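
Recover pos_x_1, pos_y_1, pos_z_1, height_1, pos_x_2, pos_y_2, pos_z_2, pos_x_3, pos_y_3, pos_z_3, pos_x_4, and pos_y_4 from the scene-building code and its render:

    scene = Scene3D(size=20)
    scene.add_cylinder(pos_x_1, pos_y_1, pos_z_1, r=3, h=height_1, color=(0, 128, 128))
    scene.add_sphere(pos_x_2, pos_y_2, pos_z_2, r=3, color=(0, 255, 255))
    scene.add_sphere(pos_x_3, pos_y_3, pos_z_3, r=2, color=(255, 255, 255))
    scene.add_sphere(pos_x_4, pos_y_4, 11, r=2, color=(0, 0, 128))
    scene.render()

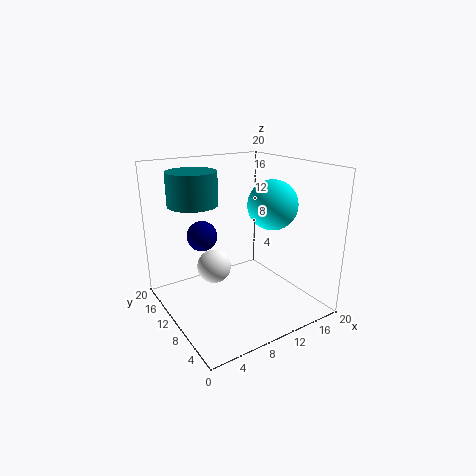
pos_x_1 = 3, pos_y_1 = 9, pos_z_1 = 16, height_1 = 4, pos_x_2 = 11, pos_y_2 = 4, pos_z_2 = 16, pos_x_3 = 4, pos_y_3 = 6, pos_z_3 = 9, pos_x_4 = 5, pos_y_4 = 11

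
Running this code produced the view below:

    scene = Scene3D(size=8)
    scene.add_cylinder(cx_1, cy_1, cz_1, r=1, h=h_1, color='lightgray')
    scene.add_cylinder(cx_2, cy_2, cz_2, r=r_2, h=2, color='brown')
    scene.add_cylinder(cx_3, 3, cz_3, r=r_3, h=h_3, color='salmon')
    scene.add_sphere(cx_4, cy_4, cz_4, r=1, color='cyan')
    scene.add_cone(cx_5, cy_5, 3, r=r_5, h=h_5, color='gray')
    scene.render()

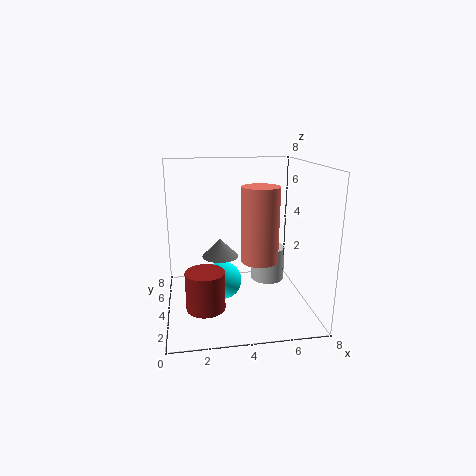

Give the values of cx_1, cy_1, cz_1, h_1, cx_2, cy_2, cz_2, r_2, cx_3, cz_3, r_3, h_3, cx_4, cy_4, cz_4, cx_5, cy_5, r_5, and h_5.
cx_1 = 6; cy_1 = 5; cz_1 = 1; h_1 = 2; cx_2 = 2; cy_2 = 2; cz_2 = 1; r_2 = 1; cx_3 = 5; cz_3 = 3; r_3 = 1; h_3 = 4; cx_4 = 3; cy_4 = 3; cz_4 = 2; cx_5 = 3; cy_5 = 4; r_5 = 1; h_5 = 1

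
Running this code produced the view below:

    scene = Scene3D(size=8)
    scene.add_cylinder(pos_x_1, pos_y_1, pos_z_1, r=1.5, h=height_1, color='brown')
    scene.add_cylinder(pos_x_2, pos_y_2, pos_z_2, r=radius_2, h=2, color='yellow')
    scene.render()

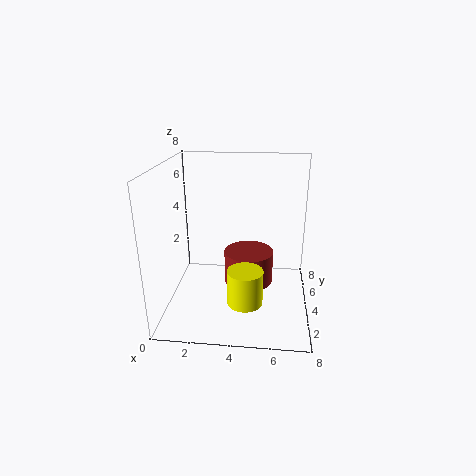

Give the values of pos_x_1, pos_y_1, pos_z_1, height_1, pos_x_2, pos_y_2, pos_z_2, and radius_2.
pos_x_1 = 4.5, pos_y_1 = 5.5, pos_z_1 = 0.5, height_1 = 2, pos_x_2 = 4.5, pos_y_2 = 3, pos_z_2 = 0.5, radius_2 = 1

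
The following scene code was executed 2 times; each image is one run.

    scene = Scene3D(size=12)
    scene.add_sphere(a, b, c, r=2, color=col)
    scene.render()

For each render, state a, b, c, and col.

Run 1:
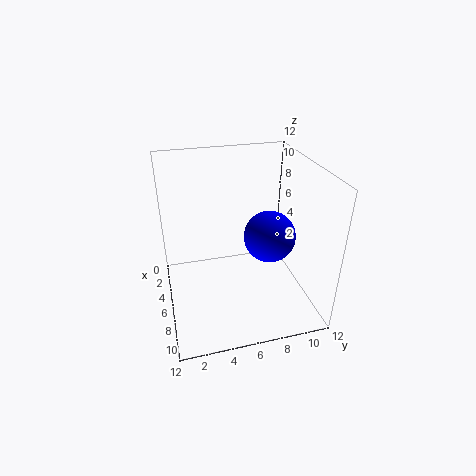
a = 8, b = 8, c = 7, col = 'blue'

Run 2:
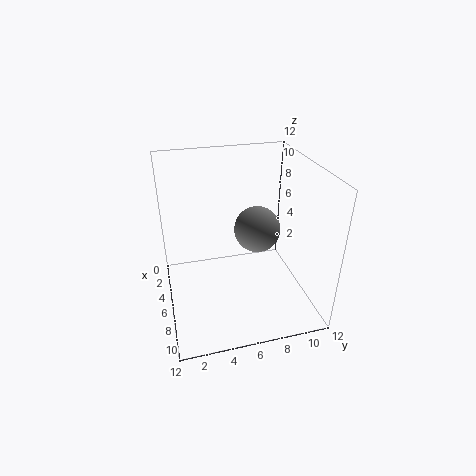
a = 5, b = 8, c = 6, col = 'gray'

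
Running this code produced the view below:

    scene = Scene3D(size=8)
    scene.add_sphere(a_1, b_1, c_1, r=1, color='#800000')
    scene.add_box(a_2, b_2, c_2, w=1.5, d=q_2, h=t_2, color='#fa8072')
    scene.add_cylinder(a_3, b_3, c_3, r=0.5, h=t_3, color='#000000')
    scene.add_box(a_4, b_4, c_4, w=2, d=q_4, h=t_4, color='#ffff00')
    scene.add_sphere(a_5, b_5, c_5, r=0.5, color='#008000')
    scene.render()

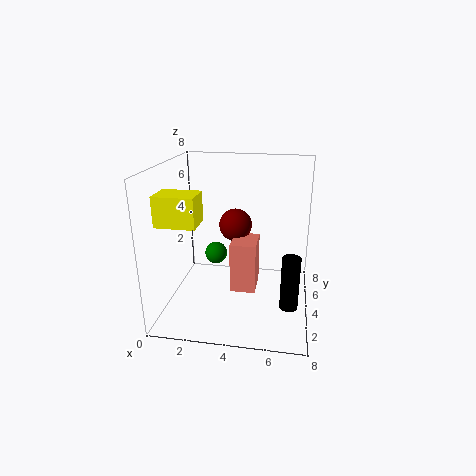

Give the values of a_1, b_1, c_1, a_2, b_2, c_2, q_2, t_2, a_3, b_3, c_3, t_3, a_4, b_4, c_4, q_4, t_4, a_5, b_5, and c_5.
a_1 = 3.5
b_1 = 6
c_1 = 4
a_2 = 3.5
b_2 = 4
c_2 = 0.5
q_2 = 2
t_2 = 3
a_3 = 7
b_3 = 3
c_3 = 0.5
t_3 = 3
a_4 = 0.5
b_4 = 1
c_4 = 5.5
q_4 = 1.5
t_4 = 1.5
a_5 = 3.5
b_5 = 1
c_5 = 4.5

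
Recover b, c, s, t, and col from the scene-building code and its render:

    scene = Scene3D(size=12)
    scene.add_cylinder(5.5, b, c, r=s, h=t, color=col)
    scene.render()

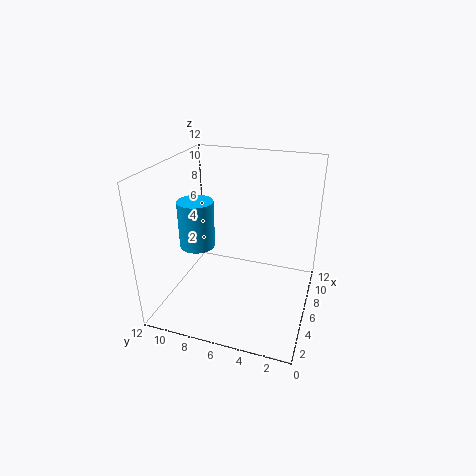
b = 9.5
c = 5
s = 1.5
t = 4
col = 'deepskyblue'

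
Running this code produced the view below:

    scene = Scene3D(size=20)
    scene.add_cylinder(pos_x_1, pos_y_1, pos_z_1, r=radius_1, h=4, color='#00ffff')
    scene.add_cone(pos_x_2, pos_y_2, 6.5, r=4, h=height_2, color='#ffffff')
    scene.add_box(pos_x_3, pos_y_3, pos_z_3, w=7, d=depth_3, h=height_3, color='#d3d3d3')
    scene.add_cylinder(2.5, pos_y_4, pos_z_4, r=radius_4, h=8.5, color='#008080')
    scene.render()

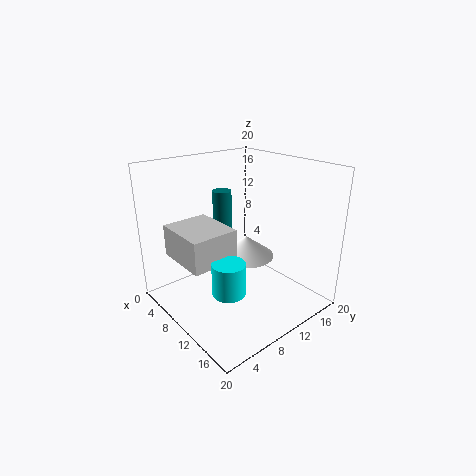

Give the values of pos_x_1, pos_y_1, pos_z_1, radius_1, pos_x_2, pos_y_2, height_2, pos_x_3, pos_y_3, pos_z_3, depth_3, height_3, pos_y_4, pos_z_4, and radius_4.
pos_x_1 = 15.5; pos_y_1 = 4; pos_z_1 = 6.5; radius_1 = 2; pos_x_2 = 9.5; pos_y_2 = 12; height_2 = 3; pos_x_3 = 7; pos_y_3 = 0.5; pos_z_3 = 9.5; depth_3 = 6; height_3 = 4; pos_y_4 = 13; pos_z_4 = 6; radius_4 = 1.5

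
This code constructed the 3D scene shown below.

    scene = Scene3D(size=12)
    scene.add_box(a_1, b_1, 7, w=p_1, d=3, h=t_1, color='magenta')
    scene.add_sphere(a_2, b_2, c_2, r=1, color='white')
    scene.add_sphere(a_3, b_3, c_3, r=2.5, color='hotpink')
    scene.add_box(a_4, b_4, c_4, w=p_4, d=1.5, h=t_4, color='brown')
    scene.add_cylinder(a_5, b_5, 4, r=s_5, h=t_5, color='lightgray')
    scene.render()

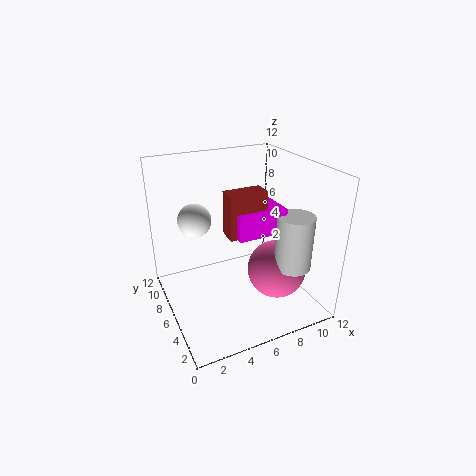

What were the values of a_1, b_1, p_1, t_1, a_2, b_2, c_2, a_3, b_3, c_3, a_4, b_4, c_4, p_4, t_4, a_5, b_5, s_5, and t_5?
a_1 = 5; b_1 = 3.5; p_1 = 4; t_1 = 2; a_2 = 1; b_2 = 1.5; c_2 = 10.5; a_3 = 9; b_3 = 4.5; c_3 = 3; a_4 = 4.5; b_4 = 4; c_4 = 7; p_4 = 3; t_4 = 3.5; a_5 = 9.5; b_5 = 3; s_5 = 1.5; t_5 = 4.5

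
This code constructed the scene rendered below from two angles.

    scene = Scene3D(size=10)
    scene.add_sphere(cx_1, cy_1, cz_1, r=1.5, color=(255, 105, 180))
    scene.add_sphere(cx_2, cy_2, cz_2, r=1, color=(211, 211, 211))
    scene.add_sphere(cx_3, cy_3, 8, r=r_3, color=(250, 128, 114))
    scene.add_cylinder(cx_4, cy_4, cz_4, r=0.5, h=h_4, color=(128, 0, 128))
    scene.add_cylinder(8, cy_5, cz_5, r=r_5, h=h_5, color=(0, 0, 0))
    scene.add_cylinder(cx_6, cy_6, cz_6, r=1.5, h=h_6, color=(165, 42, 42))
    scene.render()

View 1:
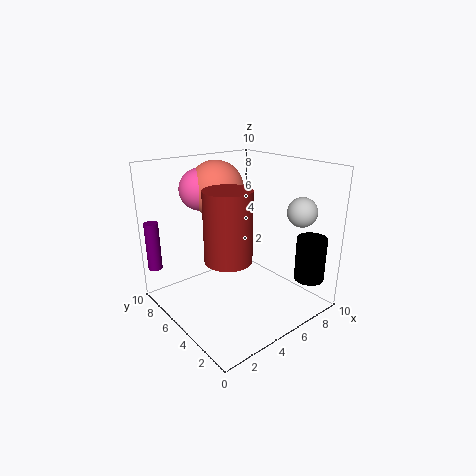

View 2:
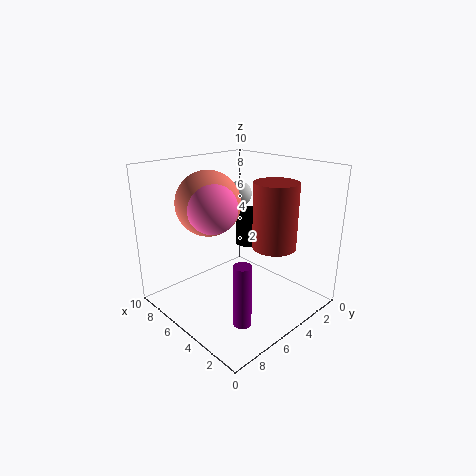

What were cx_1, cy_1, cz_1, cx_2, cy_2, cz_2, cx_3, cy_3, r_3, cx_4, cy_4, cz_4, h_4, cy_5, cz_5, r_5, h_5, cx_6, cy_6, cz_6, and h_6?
cx_1 = 4
cy_1 = 8
cz_1 = 8
cx_2 = 8
cy_2 = 2
cz_2 = 7
cx_3 = 5
cy_3 = 7.5
r_3 = 2
cx_4 = 0.5
cy_4 = 9
cz_4 = 2.5
h_4 = 3.5
cy_5 = 1
cz_5 = 2.5
r_5 = 1
h_5 = 3
cx_6 = 3
cy_6 = 3.5
cz_6 = 4.5
h_6 = 4.5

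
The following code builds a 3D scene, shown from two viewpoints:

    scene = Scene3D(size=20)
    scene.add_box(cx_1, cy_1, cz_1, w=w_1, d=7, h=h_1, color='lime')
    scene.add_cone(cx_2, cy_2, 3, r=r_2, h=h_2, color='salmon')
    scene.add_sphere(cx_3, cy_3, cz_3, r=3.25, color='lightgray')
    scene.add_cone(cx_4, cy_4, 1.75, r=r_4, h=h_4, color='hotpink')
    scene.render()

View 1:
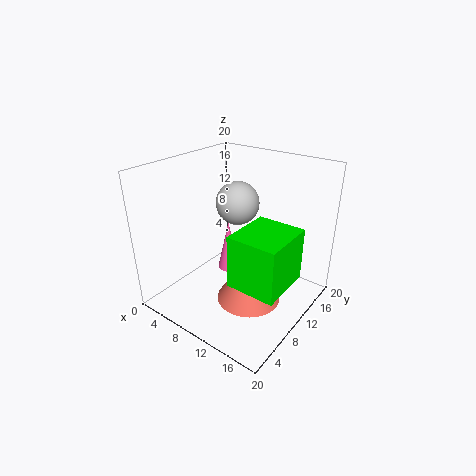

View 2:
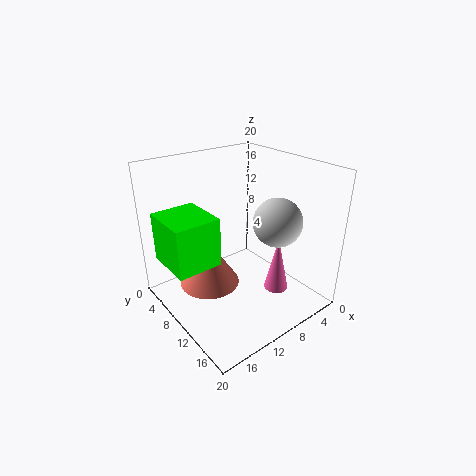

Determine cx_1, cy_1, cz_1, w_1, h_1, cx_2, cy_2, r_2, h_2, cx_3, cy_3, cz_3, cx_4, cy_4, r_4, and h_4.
cx_1 = 13.25, cy_1 = 3.5, cz_1 = 7.25, w_1 = 6.25, h_1 = 6.75, cx_2 = 13.5, cy_2 = 7.75, r_2 = 4.25, h_2 = 6.75, cx_3 = 6.75, cy_3 = 14.25, cz_3 = 13, cx_4 = 5.5, cy_4 = 13.5, r_4 = 1.75, h_4 = 8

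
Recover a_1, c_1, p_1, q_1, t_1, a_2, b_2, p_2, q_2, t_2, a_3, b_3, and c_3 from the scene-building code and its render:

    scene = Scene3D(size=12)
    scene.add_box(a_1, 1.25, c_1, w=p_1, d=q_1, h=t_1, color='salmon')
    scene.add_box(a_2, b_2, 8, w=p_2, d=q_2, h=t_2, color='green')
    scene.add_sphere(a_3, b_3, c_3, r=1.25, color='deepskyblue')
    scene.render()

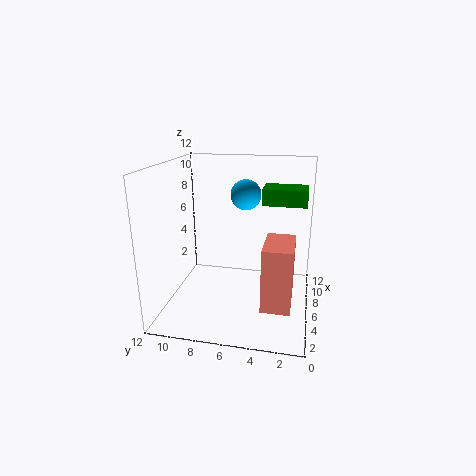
a_1 = 2, c_1 = 1.75, p_1 = 3.75, q_1 = 2.25, t_1 = 5, a_2 = 9, b_2 = 0.5, p_2 = 2.75, q_2 = 4, t_2 = 1.5, a_3 = 6.75, b_3 = 5.5, c_3 = 9.5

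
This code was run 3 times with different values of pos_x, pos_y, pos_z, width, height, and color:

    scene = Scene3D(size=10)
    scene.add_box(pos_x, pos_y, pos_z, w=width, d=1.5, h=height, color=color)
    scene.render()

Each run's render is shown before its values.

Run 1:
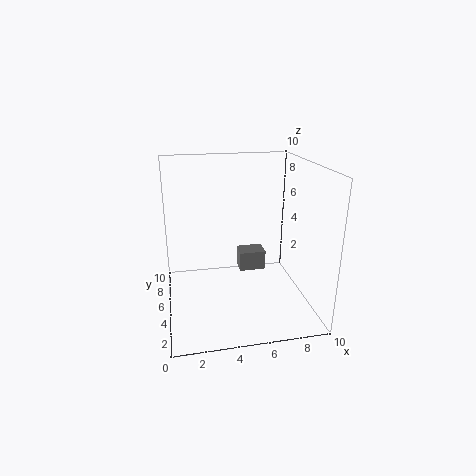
pos_x = 5.5, pos_y = 6.5, pos_z = 1.5, width = 2, height = 1.5, color = 'gray'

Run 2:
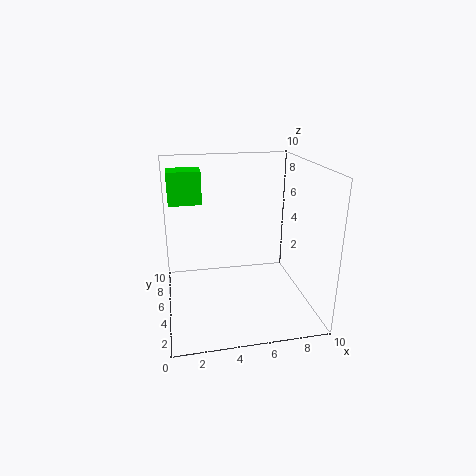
pos_x = 0.5, pos_y = 3.5, pos_z = 8, width = 2, height = 2, color = 'lime'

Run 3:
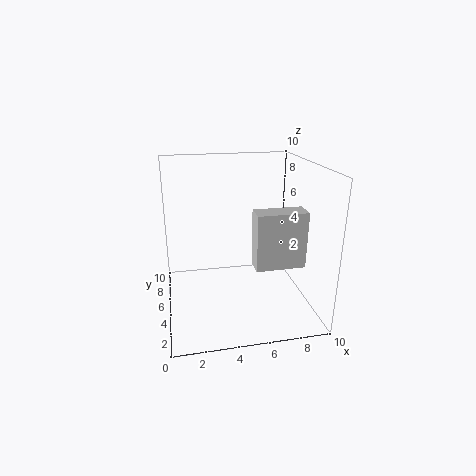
pos_x = 6, pos_y = 3.5, pos_z = 3, width = 3.5, height = 4, color = 'lightgray'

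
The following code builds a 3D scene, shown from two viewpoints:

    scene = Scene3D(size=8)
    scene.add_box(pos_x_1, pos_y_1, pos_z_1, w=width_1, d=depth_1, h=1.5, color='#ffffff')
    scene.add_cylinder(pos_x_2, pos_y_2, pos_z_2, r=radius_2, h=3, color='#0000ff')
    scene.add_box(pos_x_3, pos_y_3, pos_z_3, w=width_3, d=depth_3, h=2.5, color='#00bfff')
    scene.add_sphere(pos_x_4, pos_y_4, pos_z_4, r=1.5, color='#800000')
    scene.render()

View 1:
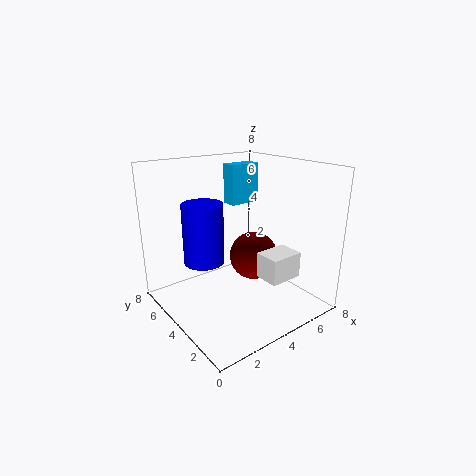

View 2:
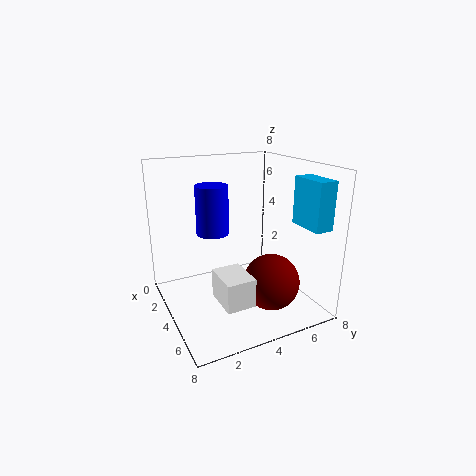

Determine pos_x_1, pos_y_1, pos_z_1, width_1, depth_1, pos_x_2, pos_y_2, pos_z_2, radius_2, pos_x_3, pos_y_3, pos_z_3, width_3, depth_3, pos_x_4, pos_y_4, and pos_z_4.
pos_x_1 = 5
pos_y_1 = 2
pos_z_1 = 1.5
width_1 = 2
depth_1 = 1.5
pos_x_2 = 1.5
pos_y_2 = 3.5
pos_z_2 = 3.5
radius_2 = 1
pos_x_3 = 5.5
pos_y_3 = 6.5
pos_z_3 = 5
width_3 = 2
depth_3 = 1
pos_x_4 = 6
pos_y_4 = 5
pos_z_4 = 2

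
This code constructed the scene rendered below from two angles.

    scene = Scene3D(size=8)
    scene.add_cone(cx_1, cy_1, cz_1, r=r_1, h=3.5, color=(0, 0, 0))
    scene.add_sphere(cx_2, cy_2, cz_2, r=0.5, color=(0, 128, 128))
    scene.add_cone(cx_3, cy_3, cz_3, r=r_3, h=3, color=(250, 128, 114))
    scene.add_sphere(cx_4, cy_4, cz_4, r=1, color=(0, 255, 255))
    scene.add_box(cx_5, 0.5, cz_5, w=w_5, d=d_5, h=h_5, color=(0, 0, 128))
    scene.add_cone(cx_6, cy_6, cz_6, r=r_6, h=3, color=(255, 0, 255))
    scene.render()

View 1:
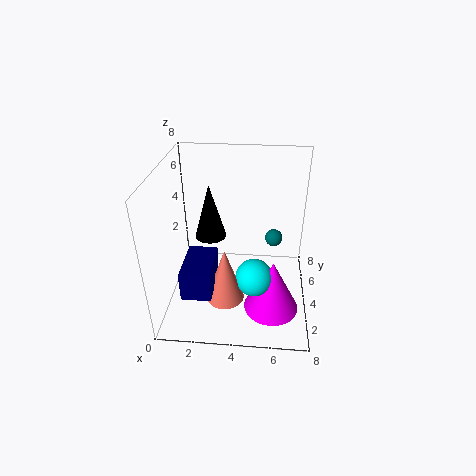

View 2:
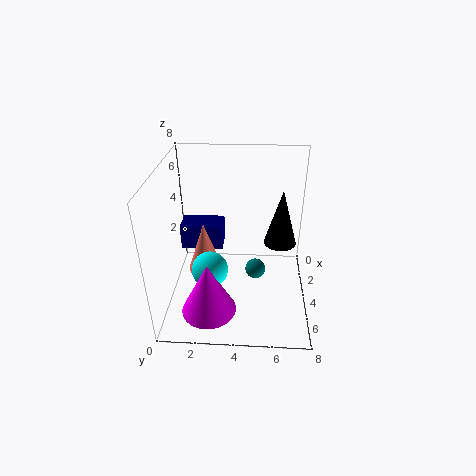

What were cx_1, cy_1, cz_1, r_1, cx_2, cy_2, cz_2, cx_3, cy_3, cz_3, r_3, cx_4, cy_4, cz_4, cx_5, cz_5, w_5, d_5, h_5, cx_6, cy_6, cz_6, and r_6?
cx_1 = 2
cy_1 = 6.5
cz_1 = 2.5
r_1 = 1
cx_2 = 6
cy_2 = 5
cz_2 = 3.5
cx_3 = 3.5
cy_3 = 2
cz_3 = 1.5
r_3 = 1
cx_4 = 5
cy_4 = 2.5
cz_4 = 2.5
cx_5 = 1.5
cz_5 = 2.5
w_5 = 1.5
d_5 = 2.5
h_5 = 1.5
cx_6 = 6
cy_6 = 2.5
cz_6 = 0.5
r_6 = 1.5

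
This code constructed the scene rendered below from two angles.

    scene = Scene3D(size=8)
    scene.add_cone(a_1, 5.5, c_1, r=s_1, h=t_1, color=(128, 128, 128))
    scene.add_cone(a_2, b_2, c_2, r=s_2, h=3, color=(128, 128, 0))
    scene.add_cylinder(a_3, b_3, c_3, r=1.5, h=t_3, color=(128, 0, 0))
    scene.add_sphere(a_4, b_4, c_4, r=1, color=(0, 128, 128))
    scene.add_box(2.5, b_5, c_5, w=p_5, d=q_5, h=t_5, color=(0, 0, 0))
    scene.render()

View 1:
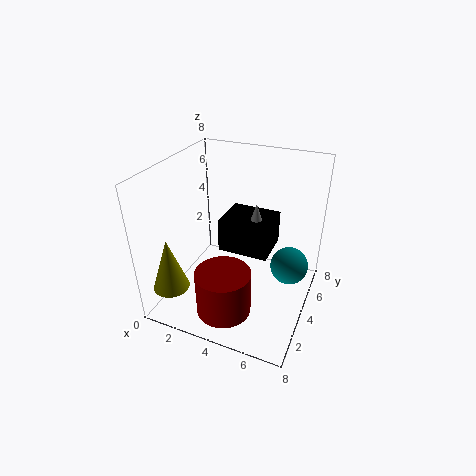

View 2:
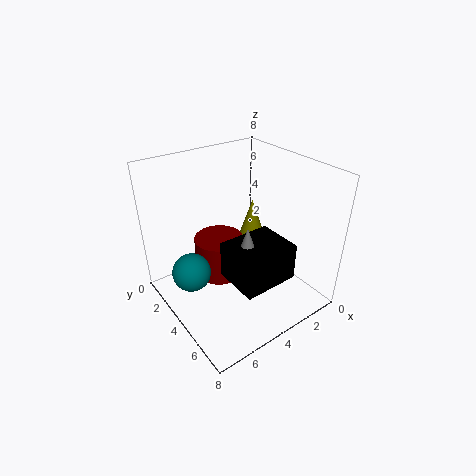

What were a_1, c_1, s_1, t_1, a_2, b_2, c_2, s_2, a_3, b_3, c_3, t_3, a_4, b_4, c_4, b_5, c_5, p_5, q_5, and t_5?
a_1 = 4.5
c_1 = 4
s_1 = 0.5
t_1 = 1.5
a_2 = 1
b_2 = 1.5
c_2 = 1.5
s_2 = 1
a_3 = 4
b_3 = 2
c_3 = 0.5
t_3 = 2.5
a_4 = 7
b_4 = 4
c_4 = 3
b_5 = 4.5
c_5 = 2.5
p_5 = 3
q_5 = 2.5
t_5 = 2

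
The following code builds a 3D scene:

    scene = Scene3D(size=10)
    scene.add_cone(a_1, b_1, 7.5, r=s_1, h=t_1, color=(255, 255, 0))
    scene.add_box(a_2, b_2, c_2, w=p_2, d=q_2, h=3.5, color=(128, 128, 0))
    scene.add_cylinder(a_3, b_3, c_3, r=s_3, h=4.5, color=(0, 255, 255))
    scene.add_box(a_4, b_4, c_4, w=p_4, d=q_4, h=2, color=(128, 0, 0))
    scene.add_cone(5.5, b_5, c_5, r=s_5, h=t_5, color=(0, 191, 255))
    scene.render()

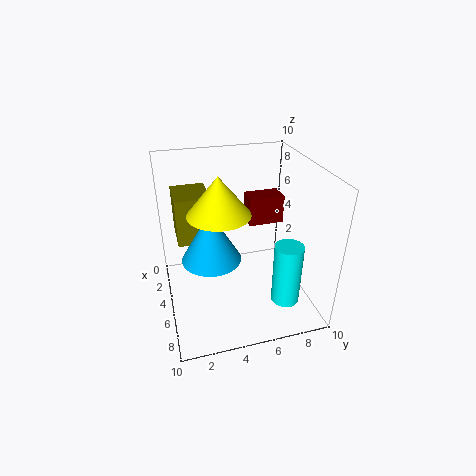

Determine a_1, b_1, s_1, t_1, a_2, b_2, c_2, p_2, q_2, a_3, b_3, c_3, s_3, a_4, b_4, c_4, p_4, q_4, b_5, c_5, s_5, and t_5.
a_1 = 6; b_1 = 3.5; s_1 = 2; t_1 = 2.5; a_2 = 0.5; b_2 = 1; c_2 = 4; p_2 = 3; q_2 = 2.5; a_3 = 7; b_3 = 8; c_3 = 0.5; s_3 = 1; a_4 = 3; b_4 = 6; c_4 = 5.5; p_4 = 1.5; q_4 = 2.5; b_5 = 3; c_5 = 4; s_5 = 2; t_5 = 3.5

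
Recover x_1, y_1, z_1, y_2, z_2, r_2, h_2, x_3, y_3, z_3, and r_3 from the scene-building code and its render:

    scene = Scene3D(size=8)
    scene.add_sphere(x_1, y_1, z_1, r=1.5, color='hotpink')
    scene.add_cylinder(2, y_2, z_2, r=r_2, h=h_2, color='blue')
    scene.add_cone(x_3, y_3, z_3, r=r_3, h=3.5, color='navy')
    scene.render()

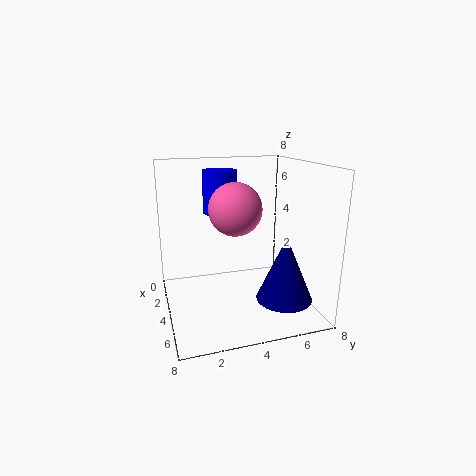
x_1 = 3.5, y_1 = 4, z_1 = 5.5, y_2 = 3.5, z_2 = 5, r_2 = 1, h_2 = 2.5, x_3 = 6, y_3 = 6, z_3 = 1, r_3 = 1.5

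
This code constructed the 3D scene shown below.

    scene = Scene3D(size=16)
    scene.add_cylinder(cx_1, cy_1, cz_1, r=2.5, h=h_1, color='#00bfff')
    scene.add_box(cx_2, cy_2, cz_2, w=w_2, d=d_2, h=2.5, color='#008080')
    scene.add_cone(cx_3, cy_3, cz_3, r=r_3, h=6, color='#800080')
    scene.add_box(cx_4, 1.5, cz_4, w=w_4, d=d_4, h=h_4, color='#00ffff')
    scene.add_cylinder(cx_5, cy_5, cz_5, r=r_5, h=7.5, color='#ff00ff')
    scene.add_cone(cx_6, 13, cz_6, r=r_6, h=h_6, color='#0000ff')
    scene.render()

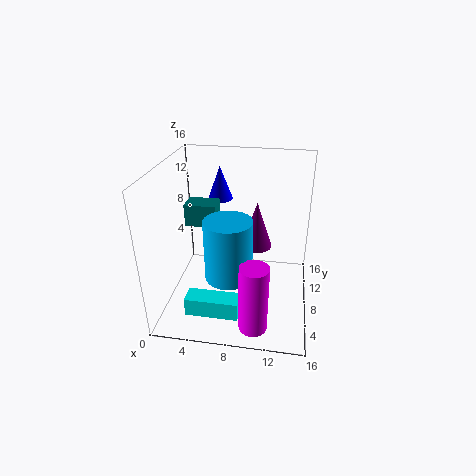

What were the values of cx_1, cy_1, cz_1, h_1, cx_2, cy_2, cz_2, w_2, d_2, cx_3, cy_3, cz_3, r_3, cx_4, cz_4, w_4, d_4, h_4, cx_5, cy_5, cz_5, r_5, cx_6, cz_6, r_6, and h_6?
cx_1 = 7.5
cy_1 = 5
cz_1 = 5
h_1 = 6.5
cx_2 = 2
cy_2 = 8
cz_2 = 9
w_2 = 3.5
d_2 = 2.5
cx_3 = 9.5
cy_3 = 13.5
cz_3 = 4
r_3 = 2
cx_4 = 3.5
cz_4 = 2
w_4 = 5.5
d_4 = 2
h_4 = 2
cx_5 = 10.5
cy_5 = 2.5
cz_5 = 0.5
r_5 = 1.5
cx_6 = 5
cz_6 = 10.5
r_6 = 1.5
h_6 = 4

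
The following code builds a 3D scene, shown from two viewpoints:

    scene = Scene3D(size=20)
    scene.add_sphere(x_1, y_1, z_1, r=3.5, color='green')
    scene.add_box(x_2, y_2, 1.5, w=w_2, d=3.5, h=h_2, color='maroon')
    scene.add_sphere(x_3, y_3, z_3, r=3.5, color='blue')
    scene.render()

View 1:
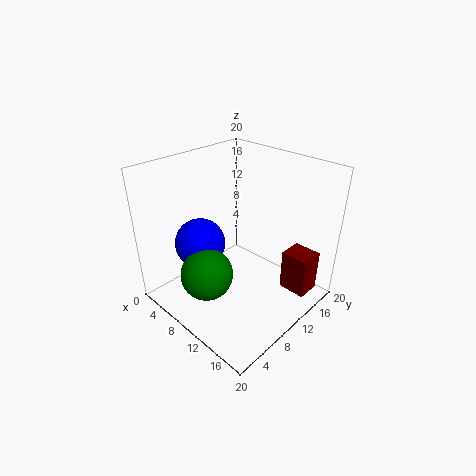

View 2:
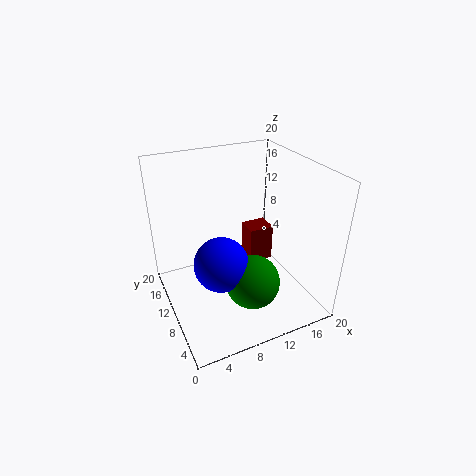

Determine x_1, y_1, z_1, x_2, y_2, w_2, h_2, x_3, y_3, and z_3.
x_1 = 9.5; y_1 = 4.5; z_1 = 6.5; x_2 = 14.5; y_2 = 14.5; w_2 = 4; h_2 = 6; x_3 = 6; y_3 = 6.5; z_3 = 9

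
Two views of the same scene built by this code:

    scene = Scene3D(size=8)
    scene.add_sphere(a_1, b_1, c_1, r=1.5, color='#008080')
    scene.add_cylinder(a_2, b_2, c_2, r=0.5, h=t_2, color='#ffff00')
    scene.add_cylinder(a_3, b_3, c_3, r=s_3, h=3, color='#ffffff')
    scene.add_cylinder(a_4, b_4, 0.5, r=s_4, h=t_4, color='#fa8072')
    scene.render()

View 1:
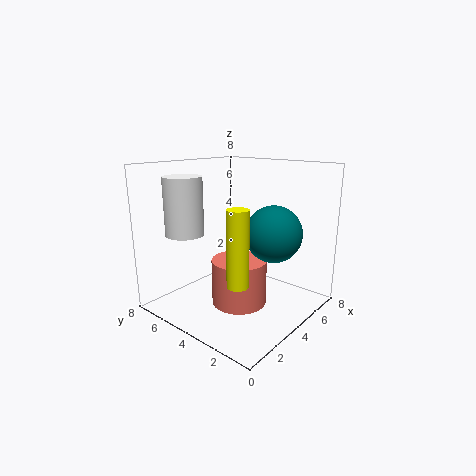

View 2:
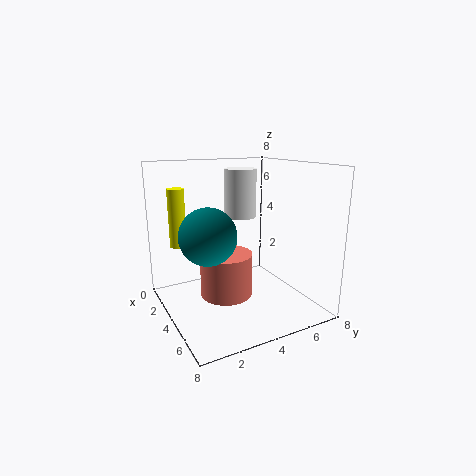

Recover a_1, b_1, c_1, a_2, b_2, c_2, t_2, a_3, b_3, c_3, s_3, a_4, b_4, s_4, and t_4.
a_1 = 4.5
b_1 = 2
c_1 = 4.5
a_2 = 1
b_2 = 1.5
c_2 = 3
t_2 = 3.5
a_3 = 1.5
b_3 = 5.5
c_3 = 4.5
s_3 = 1
a_4 = 3.5
b_4 = 3.5
s_4 = 1.5
t_4 = 2.5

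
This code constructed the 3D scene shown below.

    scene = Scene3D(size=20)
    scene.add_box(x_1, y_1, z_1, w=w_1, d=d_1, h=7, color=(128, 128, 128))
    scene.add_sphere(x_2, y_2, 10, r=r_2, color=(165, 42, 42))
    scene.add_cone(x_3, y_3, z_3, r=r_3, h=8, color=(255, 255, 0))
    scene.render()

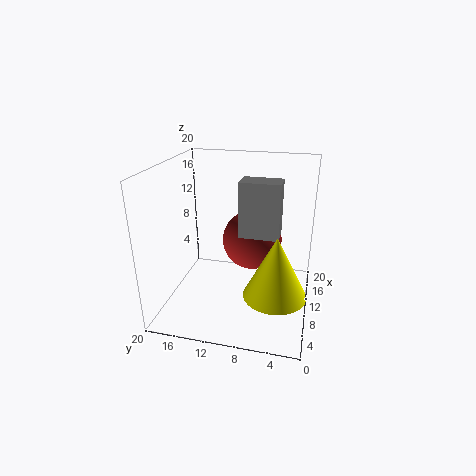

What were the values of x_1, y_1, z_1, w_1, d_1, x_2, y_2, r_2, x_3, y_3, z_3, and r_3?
x_1 = 6
y_1 = 4
z_1 = 12
w_1 = 3
d_1 = 5
x_2 = 10
y_2 = 8
r_2 = 4
x_3 = 5
y_3 = 4
z_3 = 5
r_3 = 4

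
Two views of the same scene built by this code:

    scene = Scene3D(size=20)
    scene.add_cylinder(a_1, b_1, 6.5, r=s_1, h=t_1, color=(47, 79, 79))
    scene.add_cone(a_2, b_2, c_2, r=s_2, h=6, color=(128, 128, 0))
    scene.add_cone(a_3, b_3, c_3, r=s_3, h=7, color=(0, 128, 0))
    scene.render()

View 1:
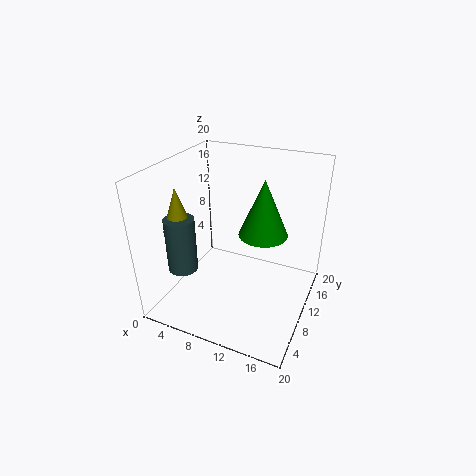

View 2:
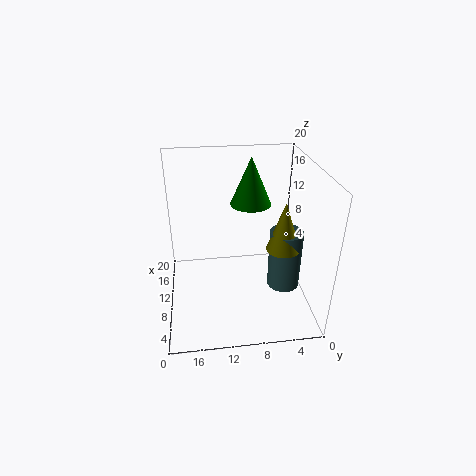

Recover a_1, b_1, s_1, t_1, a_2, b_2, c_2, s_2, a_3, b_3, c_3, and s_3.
a_1 = 4; b_1 = 5; s_1 = 2; t_1 = 7.5; a_2 = 3.5; b_2 = 5.5; c_2 = 12; s_2 = 2; a_3 = 14.5; b_3 = 7.5; c_3 = 13; s_3 = 3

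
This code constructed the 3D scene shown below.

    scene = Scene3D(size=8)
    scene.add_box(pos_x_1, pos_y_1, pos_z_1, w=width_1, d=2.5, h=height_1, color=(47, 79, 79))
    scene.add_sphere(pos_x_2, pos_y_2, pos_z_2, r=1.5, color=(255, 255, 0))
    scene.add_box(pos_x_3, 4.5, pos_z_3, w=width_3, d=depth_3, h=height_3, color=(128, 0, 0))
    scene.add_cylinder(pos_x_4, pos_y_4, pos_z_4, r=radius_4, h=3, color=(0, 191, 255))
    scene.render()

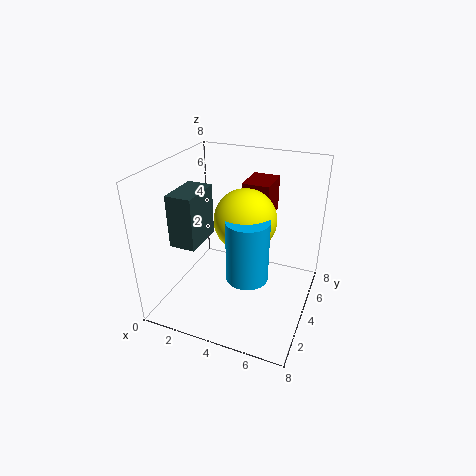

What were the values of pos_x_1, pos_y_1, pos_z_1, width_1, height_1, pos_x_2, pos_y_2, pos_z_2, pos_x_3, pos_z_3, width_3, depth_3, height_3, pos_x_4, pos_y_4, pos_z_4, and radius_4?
pos_x_1 = 0.5, pos_y_1 = 2.5, pos_z_1 = 3.5, width_1 = 1.5, height_1 = 3, pos_x_2 = 5, pos_y_2 = 2.5, pos_z_2 = 6, pos_x_3 = 4, pos_z_3 = 5, width_3 = 1.5, depth_3 = 2, height_3 = 2, pos_x_4 = 5.5, pos_y_4 = 1.5, pos_z_4 = 3.5, radius_4 = 1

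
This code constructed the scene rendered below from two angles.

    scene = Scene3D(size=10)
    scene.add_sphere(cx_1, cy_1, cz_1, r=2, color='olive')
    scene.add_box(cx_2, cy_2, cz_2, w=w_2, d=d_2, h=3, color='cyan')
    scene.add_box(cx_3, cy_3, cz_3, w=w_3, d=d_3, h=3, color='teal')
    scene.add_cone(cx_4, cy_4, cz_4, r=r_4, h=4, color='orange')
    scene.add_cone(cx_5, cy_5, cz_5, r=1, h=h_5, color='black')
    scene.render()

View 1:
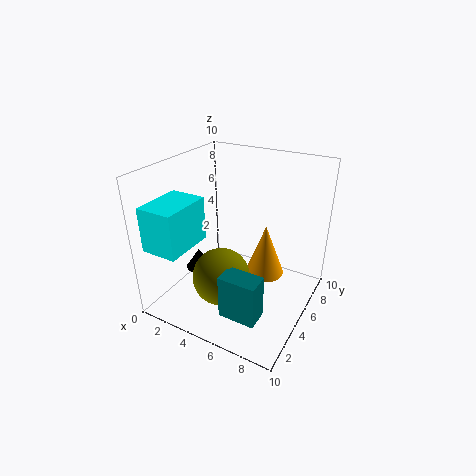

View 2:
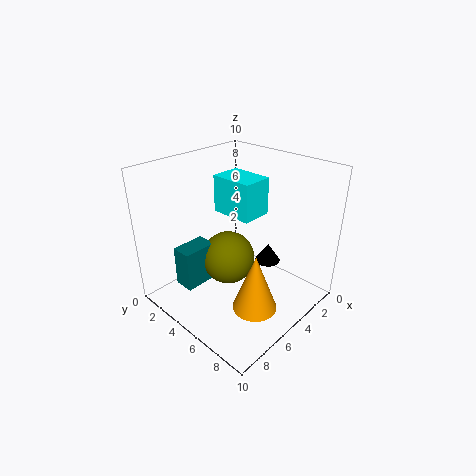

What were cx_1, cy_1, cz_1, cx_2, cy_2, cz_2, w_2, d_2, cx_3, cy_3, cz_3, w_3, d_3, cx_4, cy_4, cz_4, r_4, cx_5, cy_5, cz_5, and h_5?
cx_1 = 4.5; cy_1 = 3.5; cz_1 = 2.5; cx_2 = 0.5; cy_2 = 0.5; cz_2 = 5; w_2 = 2.5; d_2 = 3.5; cx_3 = 5.5; cy_3 = 1.5; cz_3 = 1; w_3 = 2.5; d_3 = 1.5; cx_4 = 6; cy_4 = 7.5; cz_4 = 1; r_4 = 1.5; cx_5 = 1.5; cy_5 = 5; cz_5 = 1.5; h_5 = 1.5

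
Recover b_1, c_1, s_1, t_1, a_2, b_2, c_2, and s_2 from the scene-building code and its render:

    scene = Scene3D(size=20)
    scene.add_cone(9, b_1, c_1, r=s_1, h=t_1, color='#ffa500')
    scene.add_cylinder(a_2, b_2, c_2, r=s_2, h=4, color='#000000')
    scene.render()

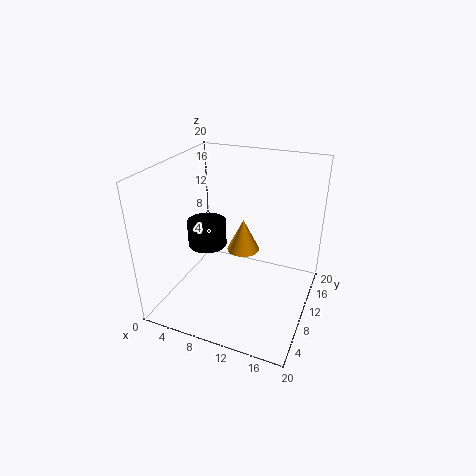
b_1 = 14.5
c_1 = 5.5
s_1 = 2.5
t_1 = 5
a_2 = 3.5
b_2 = 13
c_2 = 6
s_2 = 3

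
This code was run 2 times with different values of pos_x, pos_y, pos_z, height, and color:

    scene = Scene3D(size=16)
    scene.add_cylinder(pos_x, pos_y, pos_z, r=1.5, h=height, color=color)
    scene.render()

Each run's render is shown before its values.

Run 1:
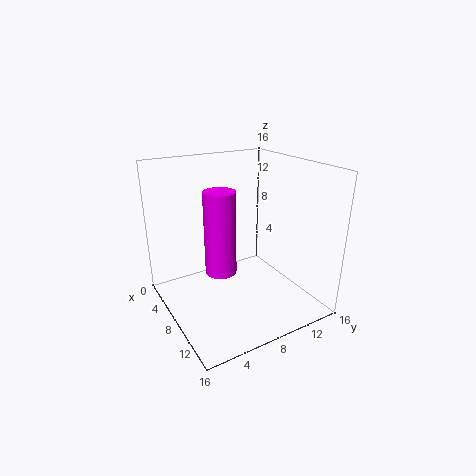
pos_x = 11.5
pos_y = 4
pos_z = 6.75
height = 8
color = 'magenta'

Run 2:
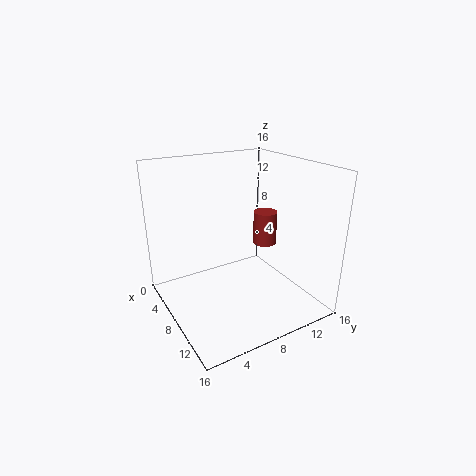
pos_x = 4.75
pos_y = 14
pos_z = 4.75
height = 4.25
color = 'brown'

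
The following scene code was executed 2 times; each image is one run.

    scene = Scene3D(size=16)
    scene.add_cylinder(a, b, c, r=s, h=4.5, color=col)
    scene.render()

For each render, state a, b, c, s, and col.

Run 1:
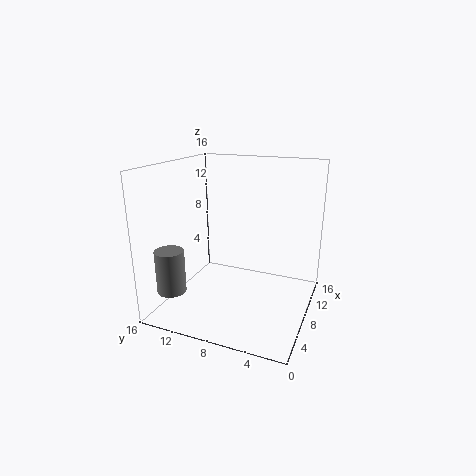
a = 2
b = 13
c = 3.5
s = 1.5
col = 'gray'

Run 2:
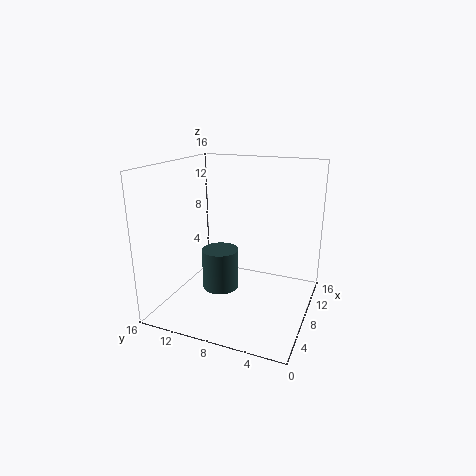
a = 6.5
b = 9.5
c = 2.5
s = 2
col = 'darkslategray'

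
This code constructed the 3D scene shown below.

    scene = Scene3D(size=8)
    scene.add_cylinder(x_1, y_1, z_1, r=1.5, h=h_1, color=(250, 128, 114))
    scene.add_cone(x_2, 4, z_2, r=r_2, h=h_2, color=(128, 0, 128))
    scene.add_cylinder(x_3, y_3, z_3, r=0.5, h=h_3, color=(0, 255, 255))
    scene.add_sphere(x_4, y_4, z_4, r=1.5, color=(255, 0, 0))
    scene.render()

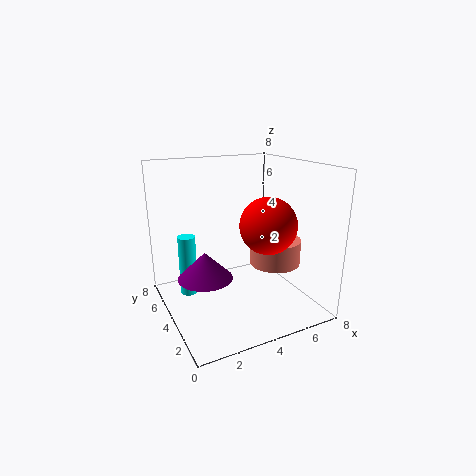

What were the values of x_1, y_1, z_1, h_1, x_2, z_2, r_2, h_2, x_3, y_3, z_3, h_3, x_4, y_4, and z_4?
x_1 = 6.5
y_1 = 4
z_1 = 2
h_1 = 1.5
x_2 = 2
z_2 = 2
r_2 = 1.5
h_2 = 1.5
x_3 = 1.5
y_3 = 5.5
z_3 = 0.5
h_3 = 3.5
x_4 = 5
y_4 = 2.5
z_4 = 5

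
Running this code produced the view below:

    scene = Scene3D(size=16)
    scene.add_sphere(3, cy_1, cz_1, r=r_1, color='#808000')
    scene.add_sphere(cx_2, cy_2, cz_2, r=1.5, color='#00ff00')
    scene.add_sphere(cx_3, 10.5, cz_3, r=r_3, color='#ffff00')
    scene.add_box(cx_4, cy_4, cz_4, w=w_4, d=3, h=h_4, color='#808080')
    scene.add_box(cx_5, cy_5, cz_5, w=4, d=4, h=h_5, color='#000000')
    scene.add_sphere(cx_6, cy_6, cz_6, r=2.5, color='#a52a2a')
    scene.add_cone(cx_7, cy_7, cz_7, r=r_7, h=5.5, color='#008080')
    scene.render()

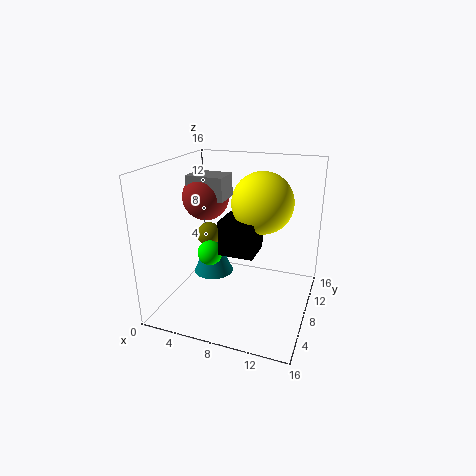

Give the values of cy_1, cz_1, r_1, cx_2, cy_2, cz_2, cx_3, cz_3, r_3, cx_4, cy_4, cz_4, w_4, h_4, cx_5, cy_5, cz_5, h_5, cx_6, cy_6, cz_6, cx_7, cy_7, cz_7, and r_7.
cy_1 = 11
cz_1 = 6.5
r_1 = 1.5
cx_2 = 4
cy_2 = 9
cz_2 = 5
cx_3 = 10
cz_3 = 11.5
r_3 = 3.5
cx_4 = 3
cy_4 = 6
cz_4 = 12.5
w_4 = 4
h_4 = 2.5
cx_5 = 6
cy_5 = 7
cz_5 = 6
h_5 = 4
cx_6 = 4.5
cy_6 = 7.5
cz_6 = 12.5
cx_7 = 3.5
cy_7 = 11
cz_7 = 1.5
r_7 = 2.5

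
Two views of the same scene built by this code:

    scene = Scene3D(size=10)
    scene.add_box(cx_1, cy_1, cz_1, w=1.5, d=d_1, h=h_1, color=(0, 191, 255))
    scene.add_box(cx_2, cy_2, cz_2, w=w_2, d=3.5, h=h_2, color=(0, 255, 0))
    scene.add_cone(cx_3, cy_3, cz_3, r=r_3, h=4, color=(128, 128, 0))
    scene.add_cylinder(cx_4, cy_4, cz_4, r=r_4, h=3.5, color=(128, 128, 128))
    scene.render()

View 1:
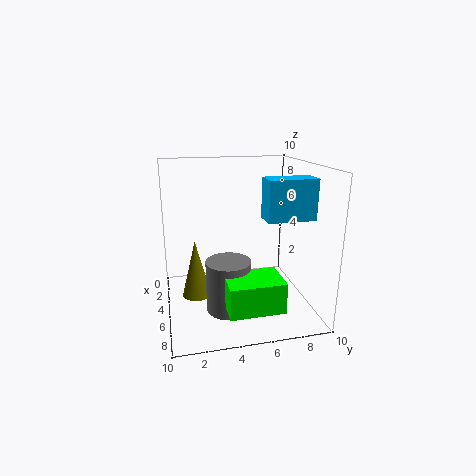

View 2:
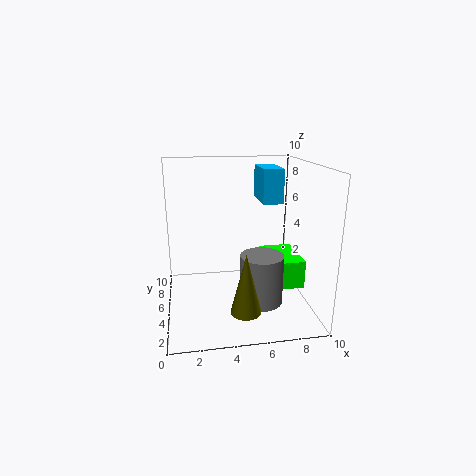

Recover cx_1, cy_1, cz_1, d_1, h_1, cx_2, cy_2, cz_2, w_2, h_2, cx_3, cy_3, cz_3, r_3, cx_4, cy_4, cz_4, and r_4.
cx_1 = 7; cy_1 = 6; cz_1 = 7; d_1 = 3; h_1 = 2.5; cx_2 = 7; cy_2 = 3.5; cz_2 = 1.5; w_2 = 2.5; h_2 = 2; cx_3 = 5; cy_3 = 2; cz_3 = 1; r_3 = 1; cx_4 = 6.5; cy_4 = 4; cz_4 = 0.5; r_4 = 1.5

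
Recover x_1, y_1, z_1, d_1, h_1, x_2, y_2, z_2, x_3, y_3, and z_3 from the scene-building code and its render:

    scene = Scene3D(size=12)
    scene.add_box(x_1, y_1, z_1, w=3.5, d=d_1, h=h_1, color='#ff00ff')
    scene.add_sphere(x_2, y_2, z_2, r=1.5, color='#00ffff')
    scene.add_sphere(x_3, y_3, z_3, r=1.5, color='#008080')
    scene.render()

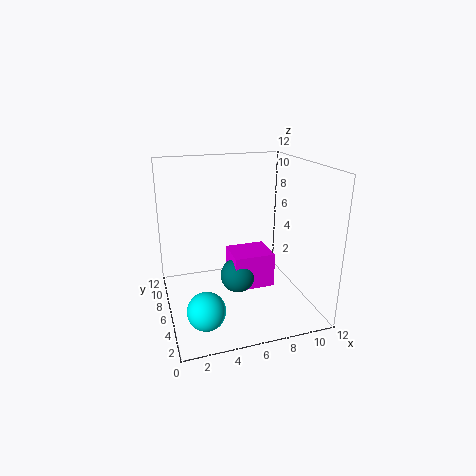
x_1 = 5.5; y_1 = 5; z_1 = 1.5; d_1 = 3; h_1 = 3; x_2 = 2.5; y_2 = 3; z_2 = 1.5; x_3 = 6; y_3 = 6; z_3 = 2.5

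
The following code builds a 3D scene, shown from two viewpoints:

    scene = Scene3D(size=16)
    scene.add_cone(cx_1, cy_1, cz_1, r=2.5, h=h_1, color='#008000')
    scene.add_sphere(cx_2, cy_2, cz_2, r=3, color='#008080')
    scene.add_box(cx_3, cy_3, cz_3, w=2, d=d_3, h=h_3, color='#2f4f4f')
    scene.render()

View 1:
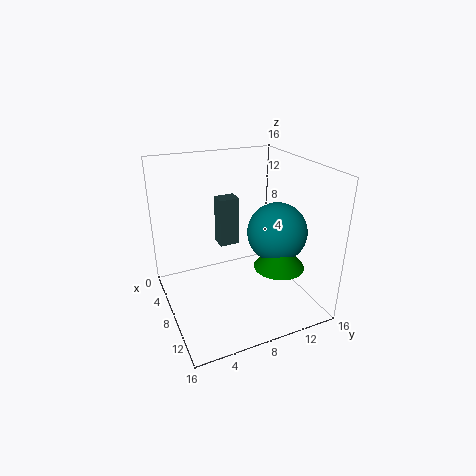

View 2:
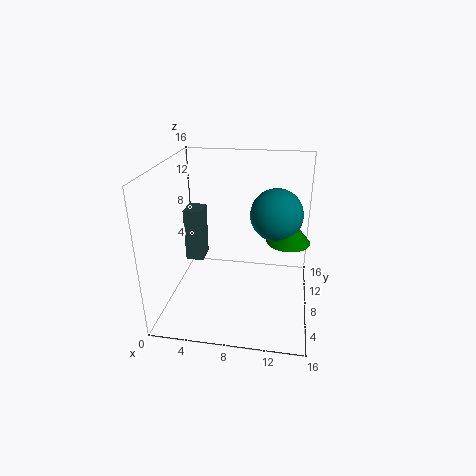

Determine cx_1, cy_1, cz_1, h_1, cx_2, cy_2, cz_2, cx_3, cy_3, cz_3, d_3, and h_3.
cx_1 = 13.5, cy_1 = 10, cz_1 = 7, h_1 = 3, cx_2 = 12, cy_2 = 10.5, cz_2 = 10, cx_3 = 2, cy_3 = 7.5, cz_3 = 5, d_3 = 2.5, h_3 = 6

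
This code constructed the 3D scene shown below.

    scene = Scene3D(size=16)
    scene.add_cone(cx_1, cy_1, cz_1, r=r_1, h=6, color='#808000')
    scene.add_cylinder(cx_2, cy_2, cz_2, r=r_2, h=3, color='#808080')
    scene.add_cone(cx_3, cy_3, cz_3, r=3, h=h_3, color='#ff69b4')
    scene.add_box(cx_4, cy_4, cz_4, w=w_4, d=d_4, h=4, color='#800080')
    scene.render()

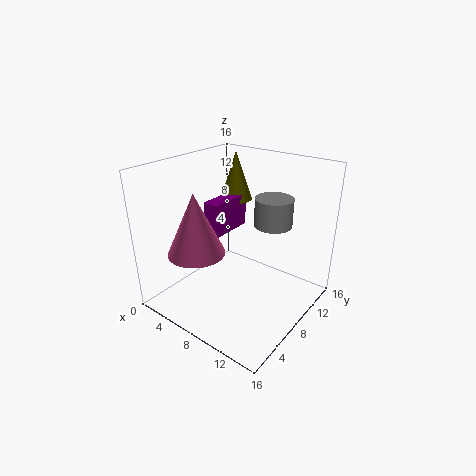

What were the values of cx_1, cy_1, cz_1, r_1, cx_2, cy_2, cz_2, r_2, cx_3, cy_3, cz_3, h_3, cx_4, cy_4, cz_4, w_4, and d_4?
cx_1 = 3.5; cy_1 = 13.5; cz_1 = 10; r_1 = 2; cx_2 = 11.5; cy_2 = 9.5; cz_2 = 10; r_2 = 2; cx_3 = 6; cy_3 = 3.5; cz_3 = 7.5; h_3 = 6.5; cx_4 = 3; cy_4 = 8; cz_4 = 7; w_4 = 2; d_4 = 5.5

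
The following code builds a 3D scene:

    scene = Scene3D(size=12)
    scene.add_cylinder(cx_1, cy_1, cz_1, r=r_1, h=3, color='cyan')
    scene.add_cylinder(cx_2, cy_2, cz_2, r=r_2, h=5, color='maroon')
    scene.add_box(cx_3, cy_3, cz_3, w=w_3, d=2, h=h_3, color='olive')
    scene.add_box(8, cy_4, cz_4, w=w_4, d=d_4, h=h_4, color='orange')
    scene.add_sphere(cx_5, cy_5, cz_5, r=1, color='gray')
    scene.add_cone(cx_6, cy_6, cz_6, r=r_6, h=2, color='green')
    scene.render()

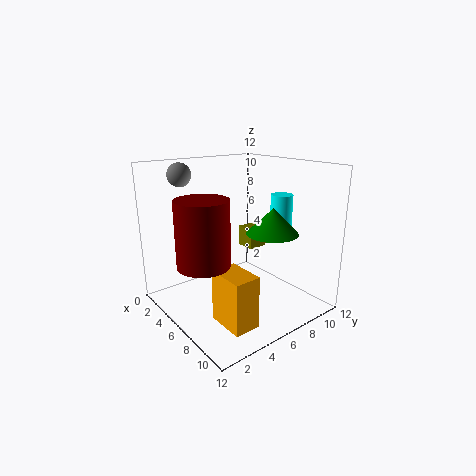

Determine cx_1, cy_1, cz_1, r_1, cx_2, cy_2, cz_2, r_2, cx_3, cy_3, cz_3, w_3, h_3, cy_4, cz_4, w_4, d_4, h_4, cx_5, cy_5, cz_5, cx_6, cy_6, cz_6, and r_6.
cx_1 = 6, cy_1 = 11, cz_1 = 6, r_1 = 1, cx_2 = 7, cy_2 = 2, cz_2 = 5, r_2 = 2, cx_3 = 1, cy_3 = 10, cz_3 = 3, w_3 = 2, h_3 = 2, cy_4 = 2, cz_4 = 1, w_4 = 3, d_4 = 2, h_4 = 4, cx_5 = 2, cy_5 = 3, cz_5 = 11, cx_6 = 9, cy_6 = 7, cz_6 = 7, r_6 = 2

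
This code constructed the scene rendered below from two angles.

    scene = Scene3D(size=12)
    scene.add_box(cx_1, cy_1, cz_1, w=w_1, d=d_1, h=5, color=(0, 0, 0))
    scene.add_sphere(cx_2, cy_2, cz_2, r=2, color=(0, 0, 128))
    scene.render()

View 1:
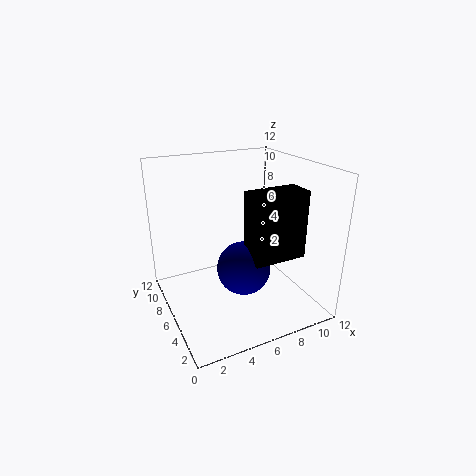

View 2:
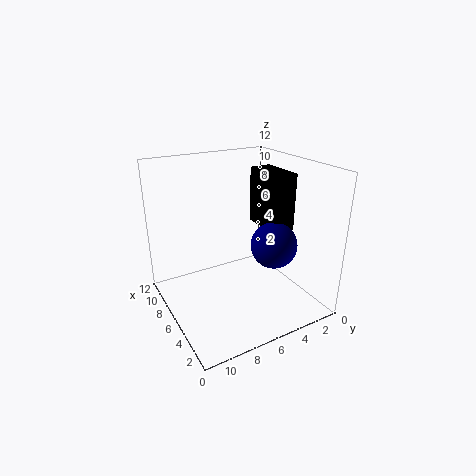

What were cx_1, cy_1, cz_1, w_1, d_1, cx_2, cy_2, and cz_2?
cx_1 = 5
cy_1 = 1
cz_1 = 6
w_1 = 4
d_1 = 2
cx_2 = 5
cy_2 = 3
cz_2 = 5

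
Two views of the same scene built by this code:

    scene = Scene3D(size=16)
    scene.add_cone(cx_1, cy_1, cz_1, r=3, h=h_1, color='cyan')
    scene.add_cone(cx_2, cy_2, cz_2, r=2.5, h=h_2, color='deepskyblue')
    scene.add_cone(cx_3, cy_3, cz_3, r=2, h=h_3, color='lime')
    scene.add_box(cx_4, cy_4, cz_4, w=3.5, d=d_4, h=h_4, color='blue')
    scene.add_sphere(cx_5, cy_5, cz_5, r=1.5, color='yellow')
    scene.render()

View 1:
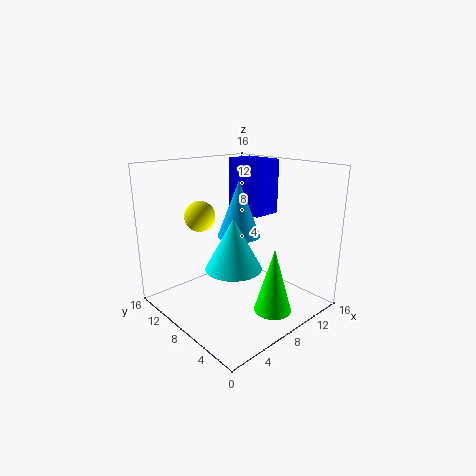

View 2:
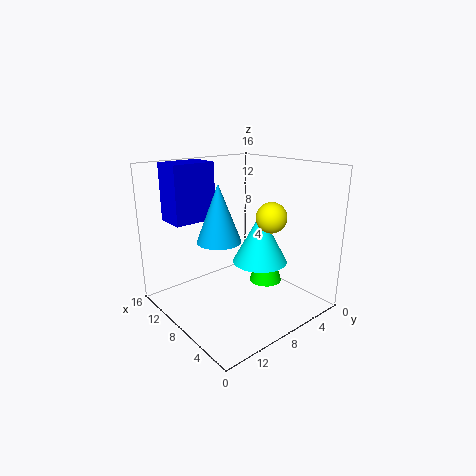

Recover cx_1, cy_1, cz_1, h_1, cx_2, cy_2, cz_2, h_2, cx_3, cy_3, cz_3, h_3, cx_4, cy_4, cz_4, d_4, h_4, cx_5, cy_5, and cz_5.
cx_1 = 6; cy_1 = 6.5; cz_1 = 5.5; h_1 = 5.5; cx_2 = 9.5; cy_2 = 9.5; cz_2 = 7.5; h_2 = 6.5; cx_3 = 8.5; cy_3 = 3; cz_3 = 1; h_3 = 7; cx_4 = 11.5; cy_4 = 8.5; cz_4 = 9.5; d_4 = 5; h_4 = 6.5; cx_5 = 3; cy_5 = 8; cz_5 = 11.5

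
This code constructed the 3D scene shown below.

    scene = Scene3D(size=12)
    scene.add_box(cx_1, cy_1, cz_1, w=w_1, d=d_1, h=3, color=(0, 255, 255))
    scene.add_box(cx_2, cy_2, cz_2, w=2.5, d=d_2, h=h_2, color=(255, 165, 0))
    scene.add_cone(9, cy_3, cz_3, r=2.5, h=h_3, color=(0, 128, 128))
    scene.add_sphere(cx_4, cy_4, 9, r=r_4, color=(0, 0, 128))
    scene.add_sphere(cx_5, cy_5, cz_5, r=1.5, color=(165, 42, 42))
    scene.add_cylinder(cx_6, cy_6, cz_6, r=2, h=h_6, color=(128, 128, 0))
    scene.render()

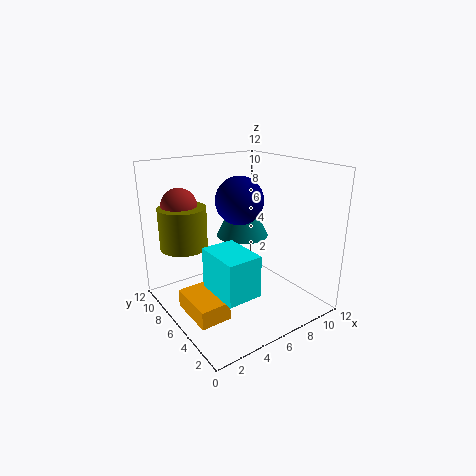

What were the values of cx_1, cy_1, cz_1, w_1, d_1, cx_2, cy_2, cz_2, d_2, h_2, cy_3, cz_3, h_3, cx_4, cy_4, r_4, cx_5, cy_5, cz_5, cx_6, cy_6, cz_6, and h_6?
cx_1 = 1.5
cy_1 = 0.5
cz_1 = 4
w_1 = 2.5
d_1 = 3.5
cx_2 = 1
cy_2 = 3.5
cz_2 = 0.5
d_2 = 4
h_2 = 1.5
cy_3 = 9.5
cz_3 = 4.5
h_3 = 5
cx_4 = 6.5
cy_4 = 6.5
r_4 = 2
cx_5 = 2.5
cy_5 = 9.5
cz_5 = 8.5
cx_6 = 2.5
cy_6 = 9
cz_6 = 5
h_6 = 3.5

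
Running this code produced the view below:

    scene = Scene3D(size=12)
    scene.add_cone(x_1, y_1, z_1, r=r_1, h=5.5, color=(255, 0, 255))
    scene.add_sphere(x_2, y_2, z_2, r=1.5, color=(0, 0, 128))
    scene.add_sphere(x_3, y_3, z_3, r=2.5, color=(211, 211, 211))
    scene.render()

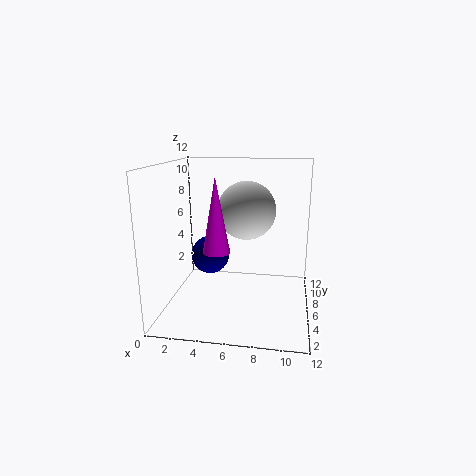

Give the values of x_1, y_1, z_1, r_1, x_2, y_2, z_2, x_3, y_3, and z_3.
x_1 = 5; y_1 = 2.5; z_1 = 6; r_1 = 1; x_2 = 4; y_2 = 4.5; z_2 = 5; x_3 = 6.5; y_3 = 7.5; z_3 = 8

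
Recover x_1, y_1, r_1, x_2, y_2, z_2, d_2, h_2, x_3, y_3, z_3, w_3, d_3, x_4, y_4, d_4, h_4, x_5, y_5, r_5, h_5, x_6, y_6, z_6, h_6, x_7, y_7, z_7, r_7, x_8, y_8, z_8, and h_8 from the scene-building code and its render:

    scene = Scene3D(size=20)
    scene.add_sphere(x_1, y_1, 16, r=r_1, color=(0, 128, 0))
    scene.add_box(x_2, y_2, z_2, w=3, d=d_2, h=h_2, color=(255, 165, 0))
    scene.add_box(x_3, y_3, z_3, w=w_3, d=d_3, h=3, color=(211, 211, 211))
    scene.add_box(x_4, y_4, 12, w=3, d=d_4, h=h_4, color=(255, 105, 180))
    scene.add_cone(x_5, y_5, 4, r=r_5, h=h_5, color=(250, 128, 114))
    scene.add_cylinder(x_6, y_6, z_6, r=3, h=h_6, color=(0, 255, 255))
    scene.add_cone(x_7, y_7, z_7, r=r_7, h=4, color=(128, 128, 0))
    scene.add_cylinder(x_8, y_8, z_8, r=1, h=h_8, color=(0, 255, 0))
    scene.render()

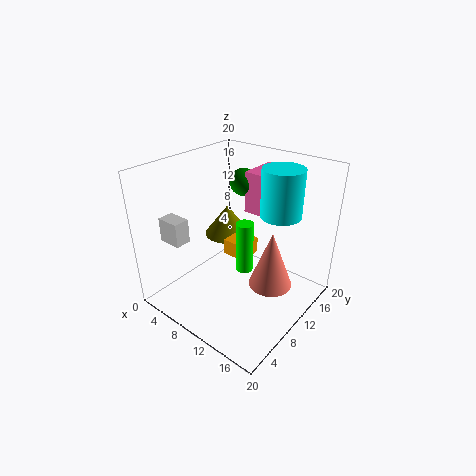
x_1 = 7; y_1 = 15; r_1 = 2; x_2 = 11; y_2 = 6; z_2 = 10; d_2 = 3; h_2 = 2; x_3 = 5; y_3 = 1; z_3 = 12; w_3 = 3; d_3 = 2; x_4 = 8; y_4 = 14; d_4 = 6; h_4 = 6; x_5 = 15; y_5 = 11; r_5 = 3; h_5 = 8; x_6 = 13; y_6 = 16; z_6 = 12; h_6 = 7; x_7 = 9; y_7 = 9; z_7 = 11; r_7 = 3; x_8 = 15; y_8 = 5; z_8 = 10; h_8 = 6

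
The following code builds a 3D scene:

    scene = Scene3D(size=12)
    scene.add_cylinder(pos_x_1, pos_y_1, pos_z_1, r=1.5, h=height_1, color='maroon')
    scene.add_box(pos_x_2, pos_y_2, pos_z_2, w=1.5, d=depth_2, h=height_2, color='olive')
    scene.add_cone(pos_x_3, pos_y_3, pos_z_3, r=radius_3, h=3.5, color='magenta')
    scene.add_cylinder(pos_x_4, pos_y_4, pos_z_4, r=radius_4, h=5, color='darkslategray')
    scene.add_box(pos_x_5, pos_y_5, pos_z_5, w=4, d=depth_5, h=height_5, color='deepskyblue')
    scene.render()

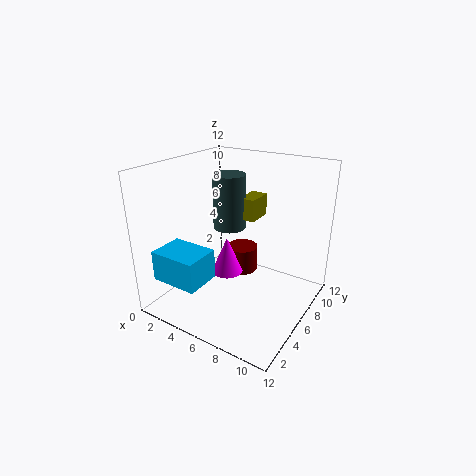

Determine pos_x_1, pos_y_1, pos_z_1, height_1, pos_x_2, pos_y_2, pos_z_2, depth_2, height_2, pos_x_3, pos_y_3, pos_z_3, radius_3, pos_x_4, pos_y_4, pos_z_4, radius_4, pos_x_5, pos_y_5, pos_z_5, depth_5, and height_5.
pos_x_1 = 4, pos_y_1 = 10, pos_z_1 = 0.5, height_1 = 2.5, pos_x_2 = 4.5, pos_y_2 = 8.5, pos_z_2 = 6.5, depth_2 = 2.5, height_2 = 2, pos_x_3 = 3.5, pos_y_3 = 8, pos_z_3 = 1, radius_3 = 1.5, pos_x_4 = 3.5, pos_y_4 = 8.5, pos_z_4 = 5.5, radius_4 = 1.5, pos_x_5 = 1, pos_y_5 = 1, pos_z_5 = 3, depth_5 = 3, height_5 = 2.5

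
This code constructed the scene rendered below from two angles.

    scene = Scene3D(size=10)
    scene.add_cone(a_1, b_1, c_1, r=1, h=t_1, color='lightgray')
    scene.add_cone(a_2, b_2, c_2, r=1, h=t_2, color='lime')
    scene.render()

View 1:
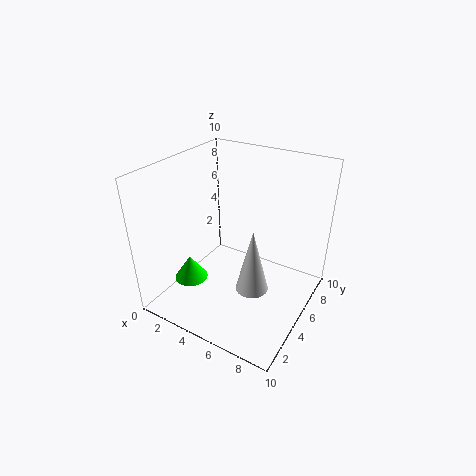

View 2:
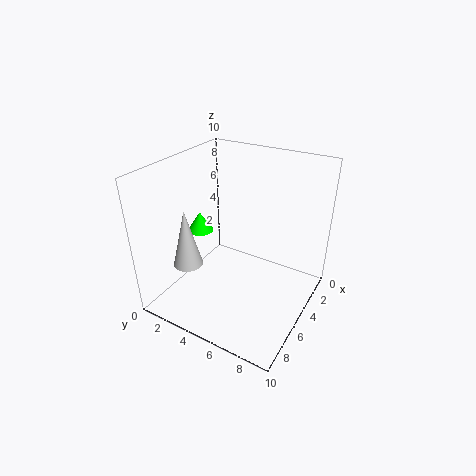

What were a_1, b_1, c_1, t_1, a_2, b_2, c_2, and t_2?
a_1 = 7.5, b_1 = 2.5, c_1 = 3.5, t_1 = 4, a_2 = 4, b_2 = 1, c_2 = 4, t_2 = 1.5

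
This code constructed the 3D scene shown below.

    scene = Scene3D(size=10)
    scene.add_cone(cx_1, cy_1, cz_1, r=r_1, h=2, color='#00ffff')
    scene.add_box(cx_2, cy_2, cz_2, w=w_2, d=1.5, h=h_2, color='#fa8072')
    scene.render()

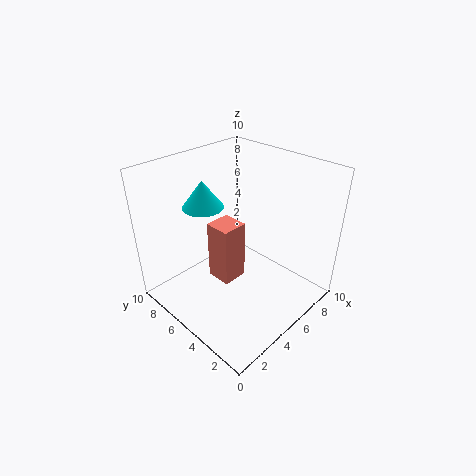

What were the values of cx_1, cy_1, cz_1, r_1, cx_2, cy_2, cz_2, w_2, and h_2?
cx_1 = 4.5
cy_1 = 8
cz_1 = 6.5
r_1 = 1.5
cx_2 = 1.5
cy_2 = 2.5
cz_2 = 4.5
w_2 = 1.5
h_2 = 3.5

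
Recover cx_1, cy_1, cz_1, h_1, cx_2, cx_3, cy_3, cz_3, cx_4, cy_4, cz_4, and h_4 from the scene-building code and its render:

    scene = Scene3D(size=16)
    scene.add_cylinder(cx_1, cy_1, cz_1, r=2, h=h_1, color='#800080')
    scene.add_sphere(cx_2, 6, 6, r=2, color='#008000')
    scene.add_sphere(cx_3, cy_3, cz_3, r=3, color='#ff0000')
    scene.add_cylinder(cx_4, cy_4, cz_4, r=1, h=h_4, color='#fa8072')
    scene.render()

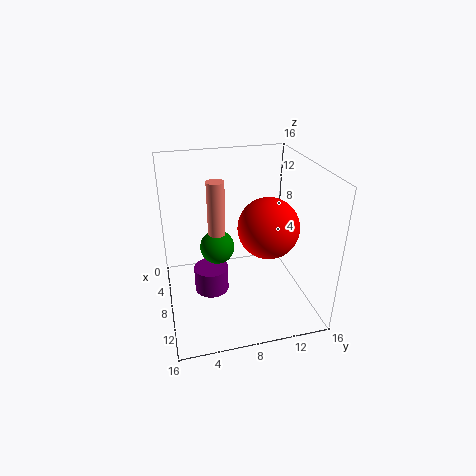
cx_1 = 7, cy_1 = 5, cz_1 = 1, h_1 = 3, cx_2 = 6, cx_3 = 12, cy_3 = 10, cz_3 = 11, cx_4 = 6, cy_4 = 6, cz_4 = 7, h_4 = 7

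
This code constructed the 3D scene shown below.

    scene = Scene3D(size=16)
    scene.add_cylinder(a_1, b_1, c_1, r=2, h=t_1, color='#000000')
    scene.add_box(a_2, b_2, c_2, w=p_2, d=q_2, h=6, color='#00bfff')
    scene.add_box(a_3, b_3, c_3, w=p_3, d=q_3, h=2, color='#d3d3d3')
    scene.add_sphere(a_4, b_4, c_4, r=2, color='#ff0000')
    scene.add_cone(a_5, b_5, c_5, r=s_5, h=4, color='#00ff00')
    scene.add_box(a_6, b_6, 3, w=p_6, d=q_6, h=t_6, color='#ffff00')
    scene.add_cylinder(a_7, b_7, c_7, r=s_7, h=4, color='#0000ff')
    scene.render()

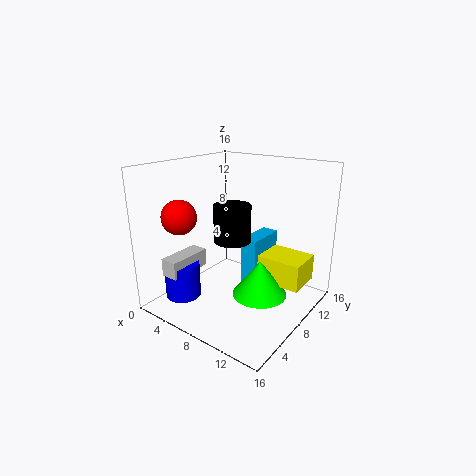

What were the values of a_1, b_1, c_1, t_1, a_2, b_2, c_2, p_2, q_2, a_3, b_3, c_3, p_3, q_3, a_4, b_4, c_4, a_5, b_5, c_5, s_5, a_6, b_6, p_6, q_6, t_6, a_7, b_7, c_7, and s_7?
a_1 = 8
b_1 = 7
c_1 = 8
t_1 = 4
a_2 = 7
b_2 = 10
c_2 = 1
p_2 = 2
q_2 = 5
a_3 = 2
b_3 = 2
c_3 = 4
p_3 = 2
q_3 = 5
a_4 = 2
b_4 = 5
c_4 = 10
a_5 = 11
b_5 = 8
c_5 = 2
s_5 = 3
a_6 = 10
b_6 = 9
p_6 = 5
q_6 = 4
t_6 = 3
a_7 = 3
b_7 = 4
c_7 = 1
s_7 = 2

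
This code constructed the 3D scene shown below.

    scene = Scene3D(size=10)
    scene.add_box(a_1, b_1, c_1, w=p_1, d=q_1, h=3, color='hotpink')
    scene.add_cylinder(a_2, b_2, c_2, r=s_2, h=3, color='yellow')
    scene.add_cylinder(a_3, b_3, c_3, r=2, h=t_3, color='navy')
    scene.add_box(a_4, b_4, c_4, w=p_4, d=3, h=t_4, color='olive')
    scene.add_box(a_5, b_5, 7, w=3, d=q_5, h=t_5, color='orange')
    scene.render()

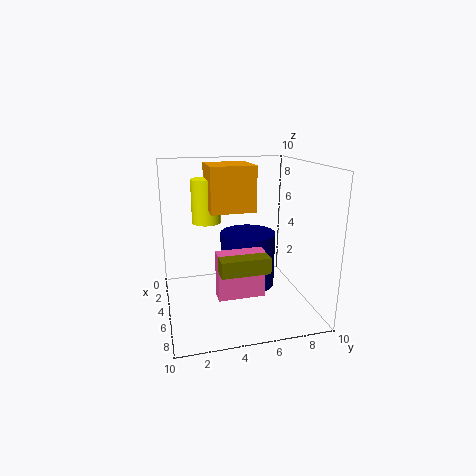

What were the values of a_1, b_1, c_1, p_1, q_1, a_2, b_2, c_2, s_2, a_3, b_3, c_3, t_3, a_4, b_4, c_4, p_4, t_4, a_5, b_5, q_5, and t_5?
a_1 = 7; b_1 = 3; c_1 = 2; p_1 = 1; q_1 = 3; a_2 = 4; b_2 = 3; c_2 = 6; s_2 = 1; a_3 = 4; b_3 = 6; c_3 = 1; t_3 = 4; a_4 = 8; b_4 = 3; c_4 = 4; p_4 = 1; t_4 = 1; a_5 = 3; b_5 = 3; q_5 = 3; t_5 = 3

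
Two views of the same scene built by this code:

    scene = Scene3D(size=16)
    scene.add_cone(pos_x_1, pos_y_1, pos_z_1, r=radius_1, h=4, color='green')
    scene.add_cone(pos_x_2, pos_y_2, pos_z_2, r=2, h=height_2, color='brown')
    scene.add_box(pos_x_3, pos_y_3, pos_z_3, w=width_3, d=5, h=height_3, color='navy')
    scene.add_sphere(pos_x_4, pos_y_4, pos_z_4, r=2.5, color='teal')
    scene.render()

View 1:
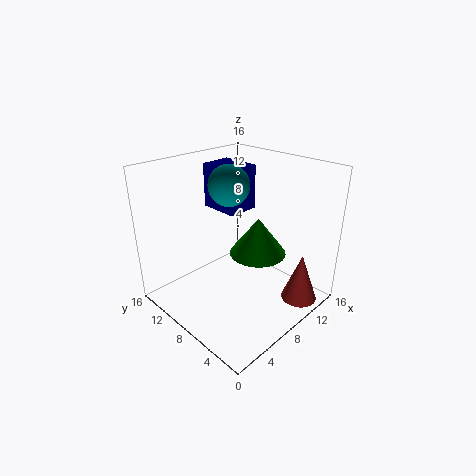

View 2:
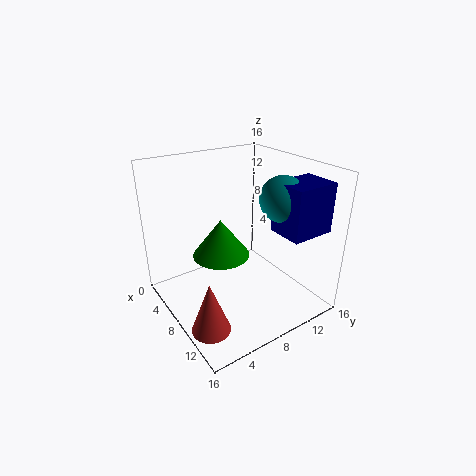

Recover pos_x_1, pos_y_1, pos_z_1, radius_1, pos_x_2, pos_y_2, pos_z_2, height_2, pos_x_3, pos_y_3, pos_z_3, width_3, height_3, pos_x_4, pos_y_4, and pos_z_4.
pos_x_1 = 8.5, pos_y_1 = 5.5, pos_z_1 = 7, radius_1 = 3, pos_x_2 = 12, pos_y_2 = 2, pos_z_2 = 1, height_2 = 5.5, pos_x_3 = 10, pos_y_3 = 11, pos_z_3 = 9, width_3 = 4, height_3 = 5.5, pos_x_4 = 10.5, pos_y_4 = 12, pos_z_4 = 12.5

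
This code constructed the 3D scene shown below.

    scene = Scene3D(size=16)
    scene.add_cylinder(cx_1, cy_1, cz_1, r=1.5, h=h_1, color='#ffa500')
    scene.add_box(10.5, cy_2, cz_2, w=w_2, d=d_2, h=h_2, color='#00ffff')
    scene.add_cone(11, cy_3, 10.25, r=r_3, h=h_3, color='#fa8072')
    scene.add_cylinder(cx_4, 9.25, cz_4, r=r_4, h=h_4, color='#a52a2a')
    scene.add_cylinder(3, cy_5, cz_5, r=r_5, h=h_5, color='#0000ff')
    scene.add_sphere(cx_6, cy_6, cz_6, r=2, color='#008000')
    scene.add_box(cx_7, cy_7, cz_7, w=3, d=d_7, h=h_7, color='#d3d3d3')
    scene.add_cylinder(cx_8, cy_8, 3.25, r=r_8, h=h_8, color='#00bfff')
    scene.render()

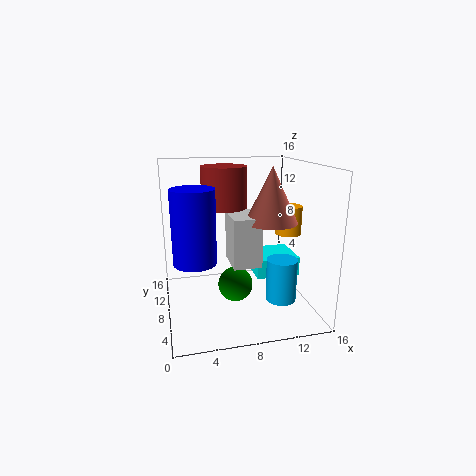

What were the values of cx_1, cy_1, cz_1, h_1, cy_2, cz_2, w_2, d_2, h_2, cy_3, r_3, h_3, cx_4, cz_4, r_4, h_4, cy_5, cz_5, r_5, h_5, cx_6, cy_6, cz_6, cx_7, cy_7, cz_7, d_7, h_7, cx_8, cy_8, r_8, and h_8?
cx_1 = 14
cy_1 = 8.25
cz_1 = 8
h_1 = 3.25
cy_2 = 8.25
cz_2 = 2.5
w_2 = 5.25
d_2 = 5
h_2 = 2.25
cy_3 = 5.75
r_3 = 2.75
h_3 = 5.75
cx_4 = 6.75
cz_4 = 11.25
r_4 = 2.5
h_4 = 4.5
cy_5 = 6.25
cz_5 = 6.25
r_5 = 2.25
h_5 = 7.75
cx_6 = 7.75
cy_6 = 8.25
cz_6 = 2.25
cx_7 = 6.75
cy_7 = 4.5
cz_7 = 5.75
d_7 = 4.25
h_7 = 5.25
cx_8 = 11
cy_8 = 2.25
r_8 = 1.5
h_8 = 4.25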